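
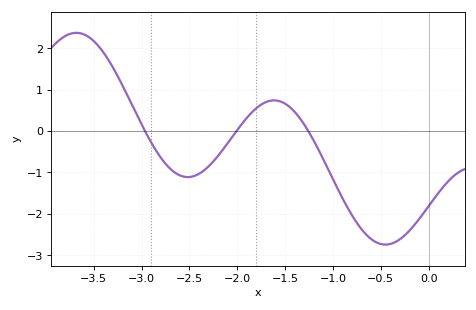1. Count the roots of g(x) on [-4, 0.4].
3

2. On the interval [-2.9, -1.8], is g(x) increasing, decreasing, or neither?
neither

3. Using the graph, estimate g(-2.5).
-1.1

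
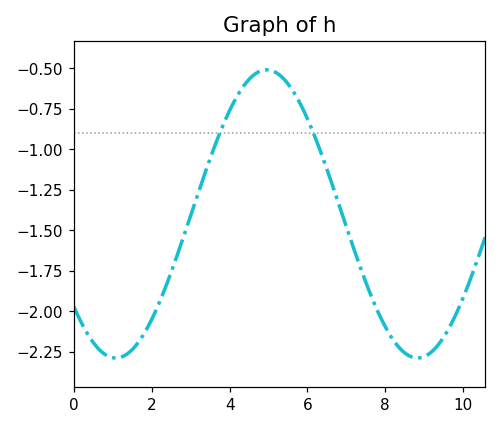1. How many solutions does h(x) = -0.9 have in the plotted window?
2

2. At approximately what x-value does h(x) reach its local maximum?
4.95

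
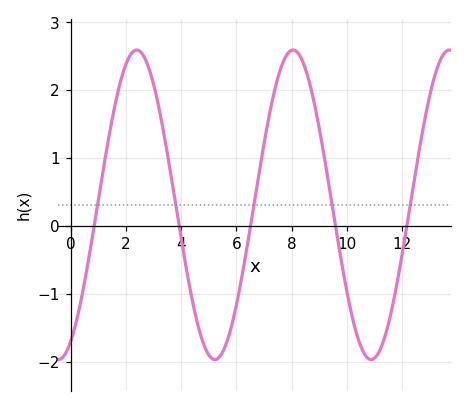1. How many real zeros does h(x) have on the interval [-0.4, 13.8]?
5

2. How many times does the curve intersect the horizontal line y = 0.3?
5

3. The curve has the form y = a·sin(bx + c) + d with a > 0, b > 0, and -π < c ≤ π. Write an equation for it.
y = 2.28sin(1.1x - 1.1) + 0.31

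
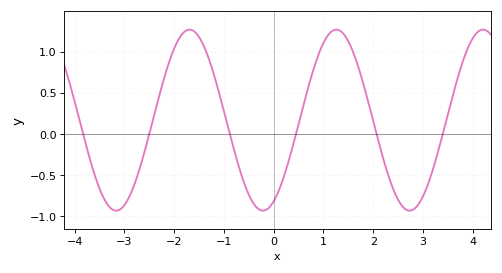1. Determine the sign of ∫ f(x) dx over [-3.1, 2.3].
positive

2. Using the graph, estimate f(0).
-0.815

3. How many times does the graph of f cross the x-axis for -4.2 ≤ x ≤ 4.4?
6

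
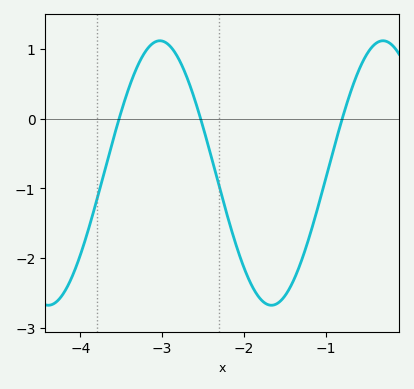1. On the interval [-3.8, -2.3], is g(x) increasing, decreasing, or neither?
neither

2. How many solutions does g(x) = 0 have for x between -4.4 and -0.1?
3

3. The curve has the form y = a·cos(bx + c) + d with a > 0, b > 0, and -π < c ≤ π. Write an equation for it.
y = 1.9cos(2.3x + 0.682) - 0.78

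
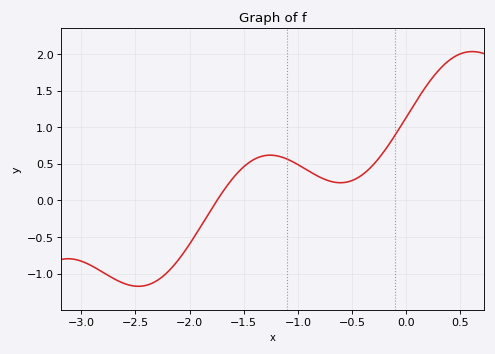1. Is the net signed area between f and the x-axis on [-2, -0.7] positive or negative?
positive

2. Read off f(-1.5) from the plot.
0.462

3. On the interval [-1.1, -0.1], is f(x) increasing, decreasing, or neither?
neither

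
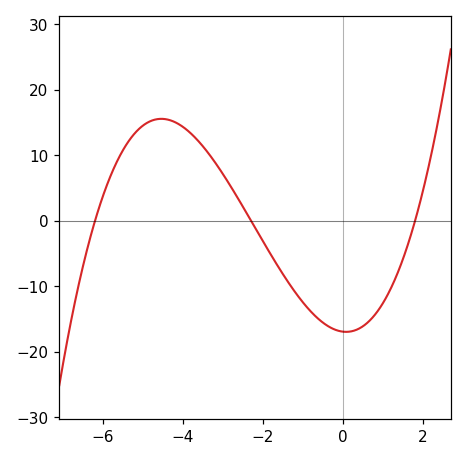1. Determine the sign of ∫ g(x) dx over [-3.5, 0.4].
negative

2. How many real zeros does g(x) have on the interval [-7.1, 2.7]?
3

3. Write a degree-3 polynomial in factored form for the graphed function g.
y = 0.66(x + 6.2)(x + 2.3)(x - 1.8)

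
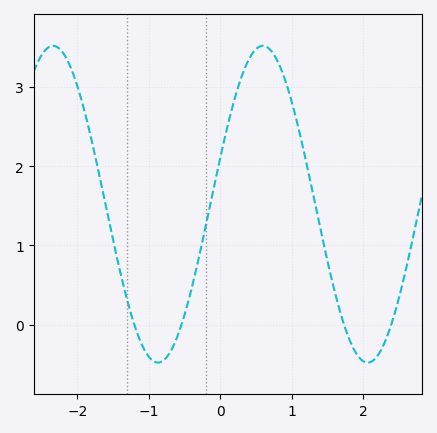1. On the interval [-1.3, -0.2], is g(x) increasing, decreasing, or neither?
neither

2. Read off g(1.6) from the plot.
0.421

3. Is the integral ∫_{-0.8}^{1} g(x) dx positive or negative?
positive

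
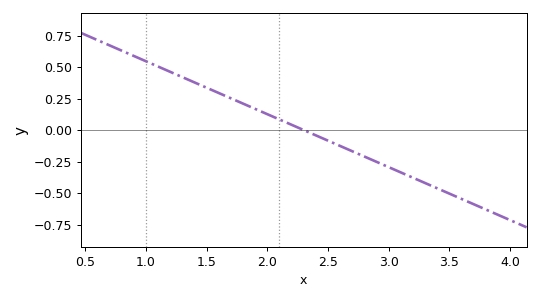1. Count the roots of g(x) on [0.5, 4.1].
1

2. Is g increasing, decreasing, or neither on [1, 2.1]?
decreasing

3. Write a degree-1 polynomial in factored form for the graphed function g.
y = -0.42(x - 2.3)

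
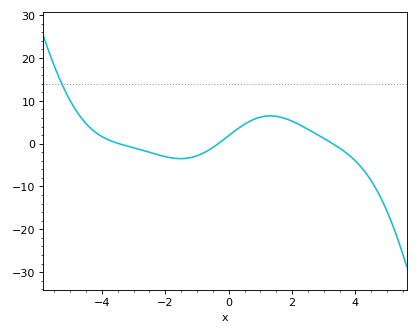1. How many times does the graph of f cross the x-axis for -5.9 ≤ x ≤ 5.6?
3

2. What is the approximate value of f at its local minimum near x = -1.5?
-3.5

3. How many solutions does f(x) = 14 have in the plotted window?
1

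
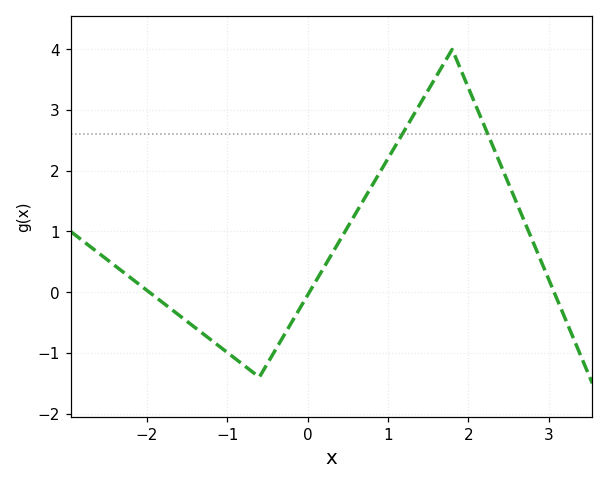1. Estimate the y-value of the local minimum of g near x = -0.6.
-1.4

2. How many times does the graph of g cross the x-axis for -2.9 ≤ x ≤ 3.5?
3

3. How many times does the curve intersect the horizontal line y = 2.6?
2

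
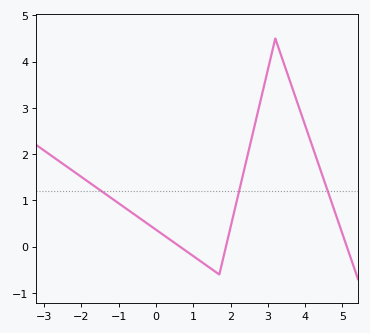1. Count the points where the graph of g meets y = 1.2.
3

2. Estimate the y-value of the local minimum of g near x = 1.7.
-0.6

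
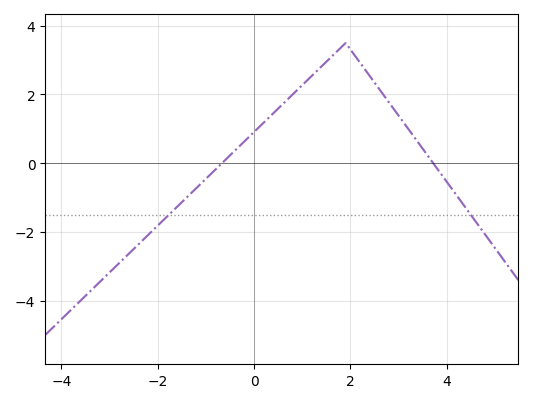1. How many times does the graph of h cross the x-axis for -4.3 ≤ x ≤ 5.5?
2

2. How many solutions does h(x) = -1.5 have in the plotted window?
2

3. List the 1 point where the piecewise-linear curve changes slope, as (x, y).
(1.9, 3.5)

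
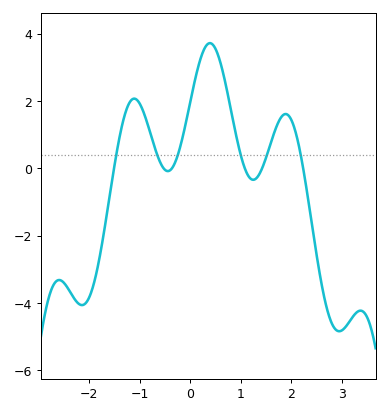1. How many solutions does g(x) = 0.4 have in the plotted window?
6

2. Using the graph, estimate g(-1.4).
0.885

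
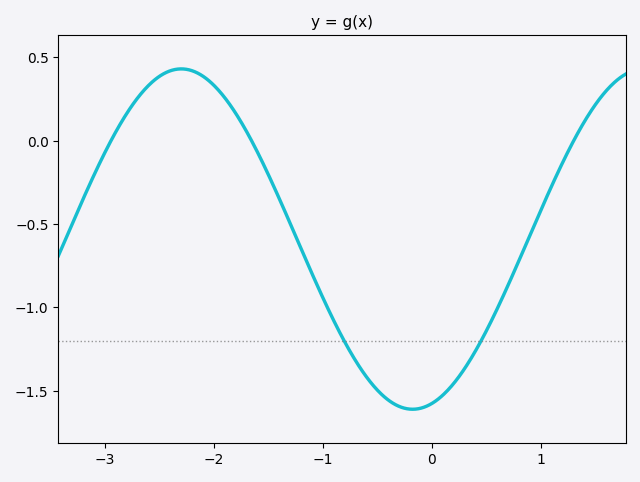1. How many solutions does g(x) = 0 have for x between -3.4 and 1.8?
3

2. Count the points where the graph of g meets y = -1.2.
2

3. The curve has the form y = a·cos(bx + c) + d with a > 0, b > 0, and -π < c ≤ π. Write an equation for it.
y = 1.02cos(1.48x - 2.88) - 0.59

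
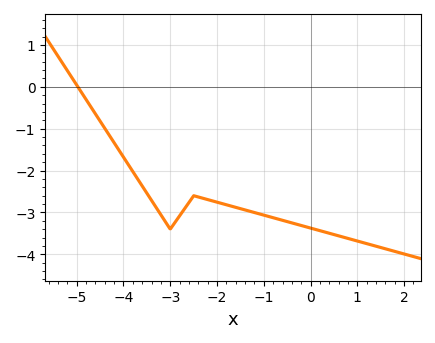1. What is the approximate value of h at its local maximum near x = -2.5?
-2.6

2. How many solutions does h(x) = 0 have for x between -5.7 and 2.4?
1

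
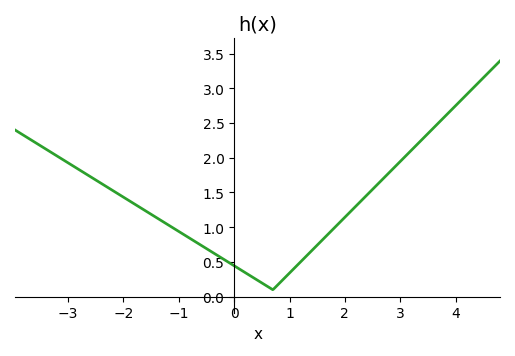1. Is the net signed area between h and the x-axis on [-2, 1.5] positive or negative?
positive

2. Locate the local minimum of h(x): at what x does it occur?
0.6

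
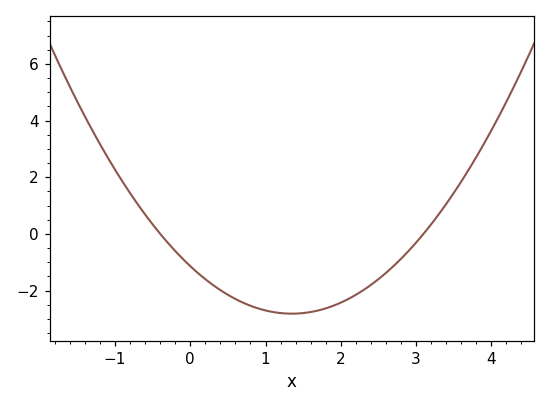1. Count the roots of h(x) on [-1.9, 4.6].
2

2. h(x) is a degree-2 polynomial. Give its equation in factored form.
y = 0.92(x + 0.4)(x - 3.1)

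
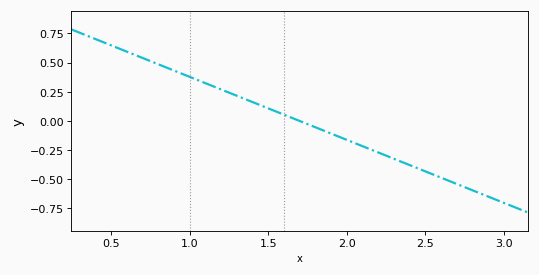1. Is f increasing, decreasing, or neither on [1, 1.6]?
decreasing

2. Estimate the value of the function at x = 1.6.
0.06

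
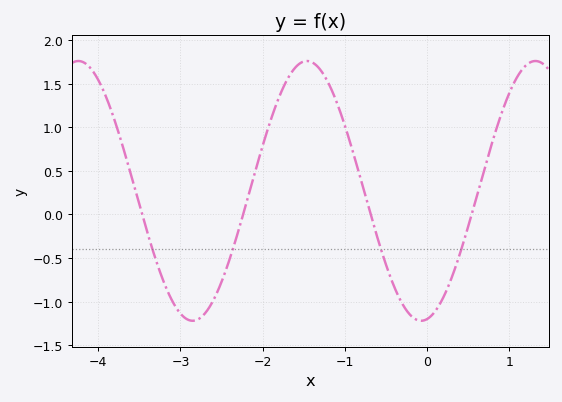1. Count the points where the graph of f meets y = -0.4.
4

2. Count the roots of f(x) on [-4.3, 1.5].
4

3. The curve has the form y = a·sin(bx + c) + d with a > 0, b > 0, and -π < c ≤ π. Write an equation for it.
y = 1.49sin(2.26x - 1.41) + 0.27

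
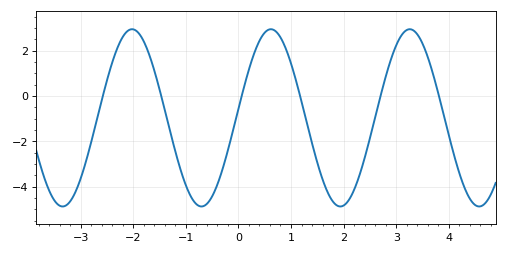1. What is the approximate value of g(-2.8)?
-2.05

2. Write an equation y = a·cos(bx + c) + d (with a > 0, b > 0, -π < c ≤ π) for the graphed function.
y = 3.91cos(2.38x - 1.47) - 0.97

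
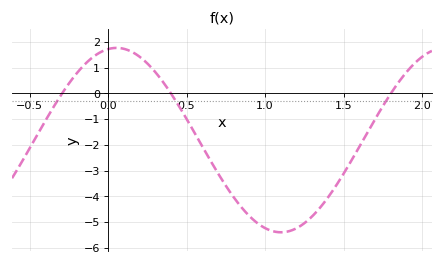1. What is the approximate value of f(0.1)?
1.7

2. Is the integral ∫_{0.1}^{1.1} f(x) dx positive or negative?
negative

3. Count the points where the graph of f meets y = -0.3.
3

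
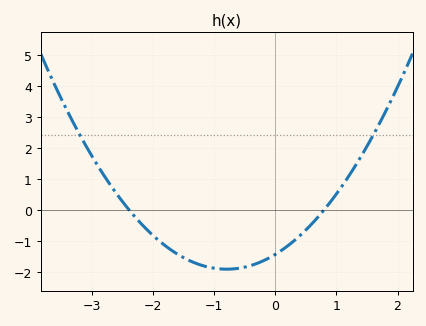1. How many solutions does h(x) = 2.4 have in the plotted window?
2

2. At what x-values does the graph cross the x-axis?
-2.4, 0.8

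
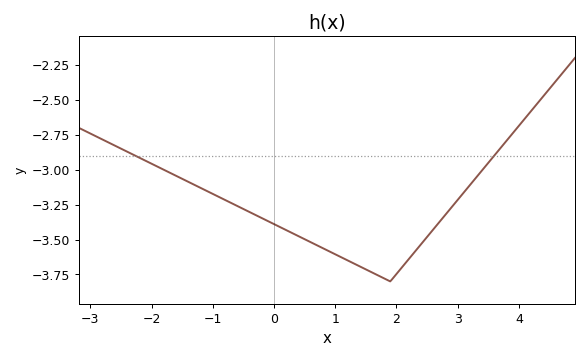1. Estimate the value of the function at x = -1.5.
-3.07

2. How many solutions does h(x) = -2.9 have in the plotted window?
2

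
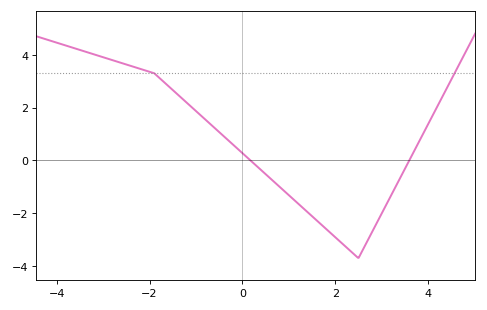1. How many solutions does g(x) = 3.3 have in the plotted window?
2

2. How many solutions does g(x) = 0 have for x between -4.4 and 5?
2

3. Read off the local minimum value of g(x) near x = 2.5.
-3.6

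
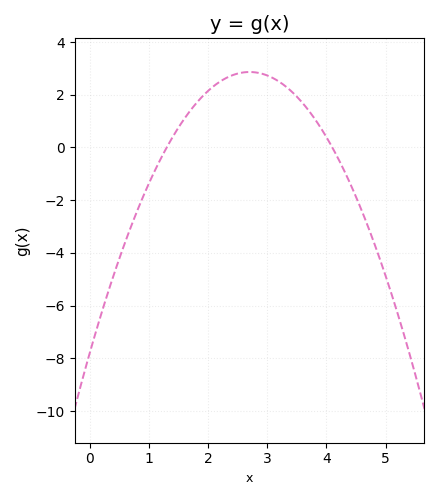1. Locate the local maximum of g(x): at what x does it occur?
2.7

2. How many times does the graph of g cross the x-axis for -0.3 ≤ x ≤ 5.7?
2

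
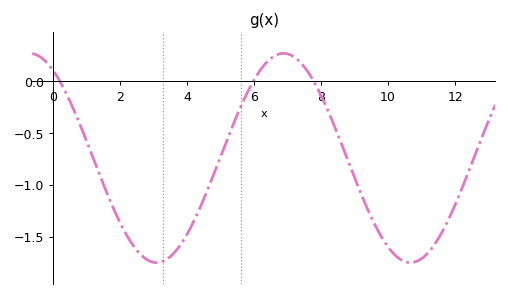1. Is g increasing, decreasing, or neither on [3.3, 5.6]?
increasing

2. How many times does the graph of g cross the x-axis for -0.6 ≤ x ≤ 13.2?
3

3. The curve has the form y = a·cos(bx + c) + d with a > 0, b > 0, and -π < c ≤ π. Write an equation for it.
y = 1.01cos(0.83x + 0.57) - 0.74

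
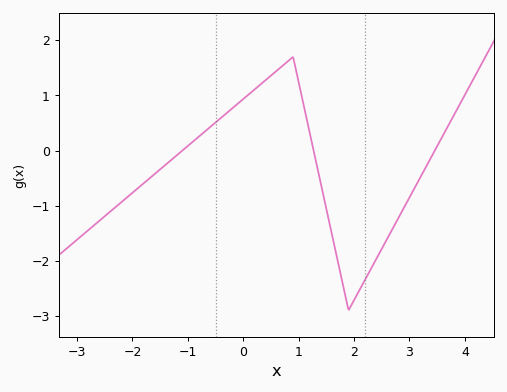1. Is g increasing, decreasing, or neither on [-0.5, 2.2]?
neither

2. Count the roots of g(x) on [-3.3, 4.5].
3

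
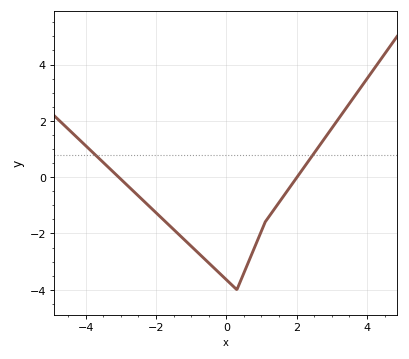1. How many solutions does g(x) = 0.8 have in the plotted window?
2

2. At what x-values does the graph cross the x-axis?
-3.06, 2.01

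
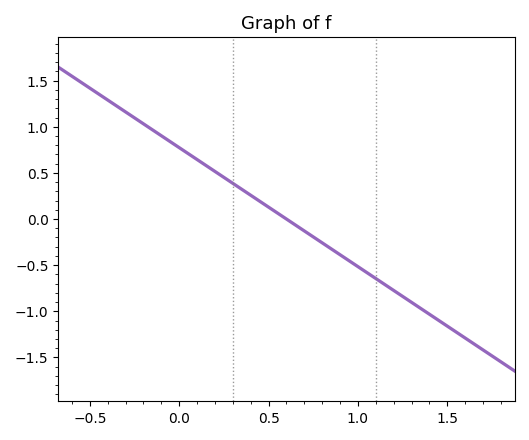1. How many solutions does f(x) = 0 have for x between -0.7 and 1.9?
1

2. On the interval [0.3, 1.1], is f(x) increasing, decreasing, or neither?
decreasing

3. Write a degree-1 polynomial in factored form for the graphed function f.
y = -1.29(x - 0.6)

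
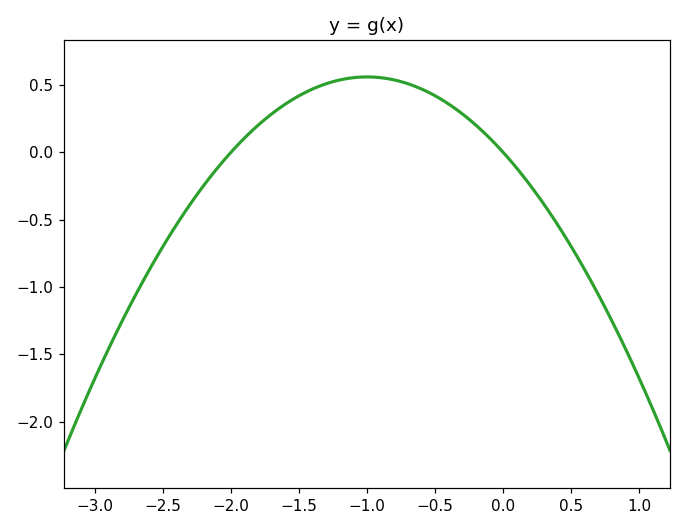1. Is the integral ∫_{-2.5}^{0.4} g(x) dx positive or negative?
positive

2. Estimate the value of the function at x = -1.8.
0.202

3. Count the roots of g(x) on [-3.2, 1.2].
2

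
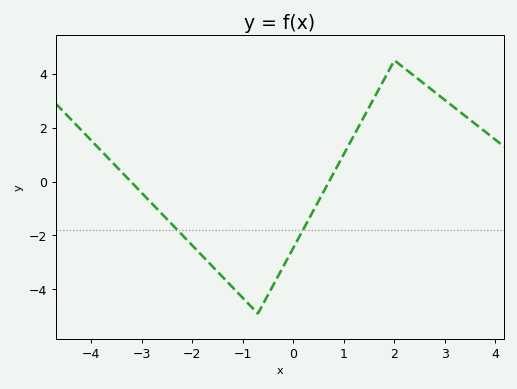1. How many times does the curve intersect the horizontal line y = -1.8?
2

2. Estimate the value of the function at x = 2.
4.5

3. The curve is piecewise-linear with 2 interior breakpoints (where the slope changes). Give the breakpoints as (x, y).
(-0.7, -4.9); (2, 4.5)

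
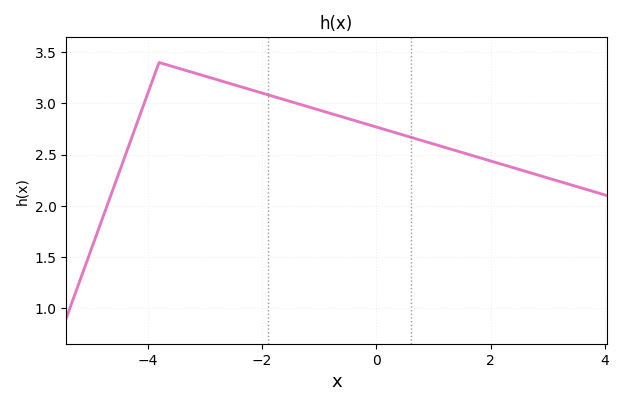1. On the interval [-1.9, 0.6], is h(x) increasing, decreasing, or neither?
decreasing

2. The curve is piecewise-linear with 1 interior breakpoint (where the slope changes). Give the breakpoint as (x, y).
(-3.8, 3.4)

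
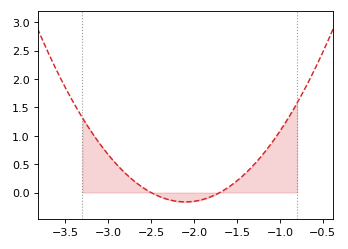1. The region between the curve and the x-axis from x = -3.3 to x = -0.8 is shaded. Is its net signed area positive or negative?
positive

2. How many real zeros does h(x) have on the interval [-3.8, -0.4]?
2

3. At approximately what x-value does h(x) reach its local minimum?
-2.1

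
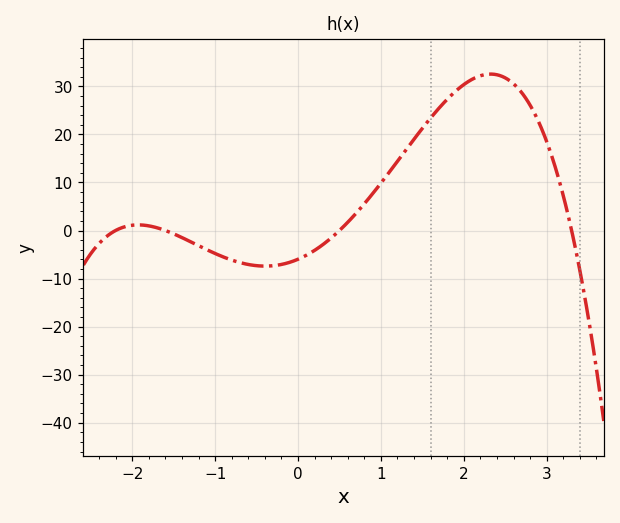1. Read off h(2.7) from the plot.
28.6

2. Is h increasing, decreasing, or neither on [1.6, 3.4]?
neither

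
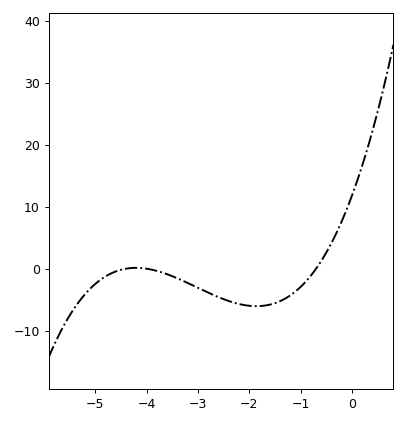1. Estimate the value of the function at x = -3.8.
-0.357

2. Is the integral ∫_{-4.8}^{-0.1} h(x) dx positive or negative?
negative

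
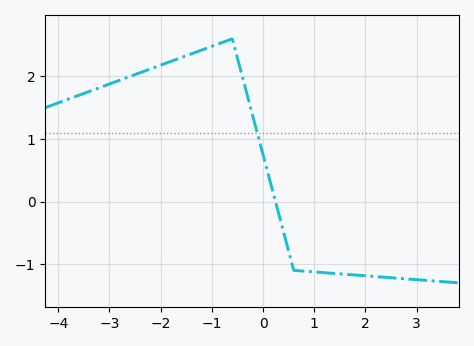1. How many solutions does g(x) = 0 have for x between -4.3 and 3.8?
1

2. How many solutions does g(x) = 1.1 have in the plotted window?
1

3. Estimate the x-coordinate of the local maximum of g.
-0.601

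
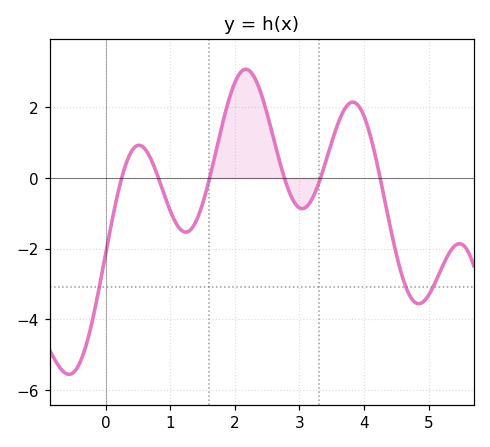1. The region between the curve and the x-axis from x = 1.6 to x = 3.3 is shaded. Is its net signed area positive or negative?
positive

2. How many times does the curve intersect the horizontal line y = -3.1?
3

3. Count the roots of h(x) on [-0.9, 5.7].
6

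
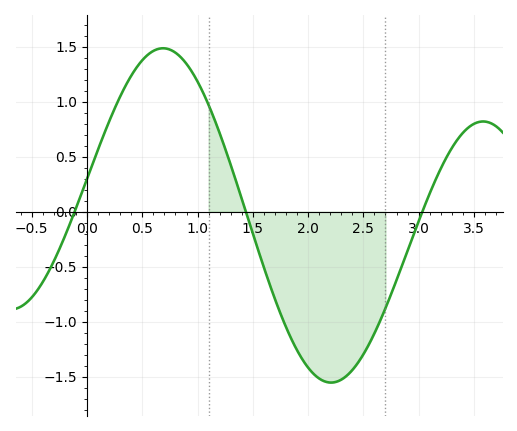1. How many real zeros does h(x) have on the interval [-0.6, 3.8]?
3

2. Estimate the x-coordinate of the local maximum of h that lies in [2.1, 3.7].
3.58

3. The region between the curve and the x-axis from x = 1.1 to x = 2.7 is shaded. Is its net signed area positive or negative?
negative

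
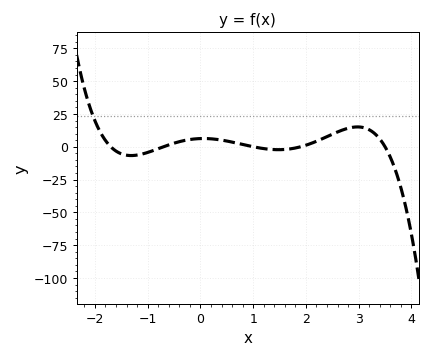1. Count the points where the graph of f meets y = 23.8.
1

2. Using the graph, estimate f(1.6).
-2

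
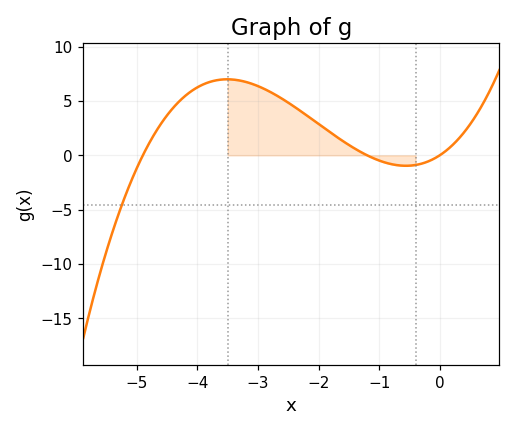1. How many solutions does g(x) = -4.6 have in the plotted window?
1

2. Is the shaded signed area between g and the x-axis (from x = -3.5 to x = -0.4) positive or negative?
positive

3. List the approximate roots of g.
-4.9, -1.2, 0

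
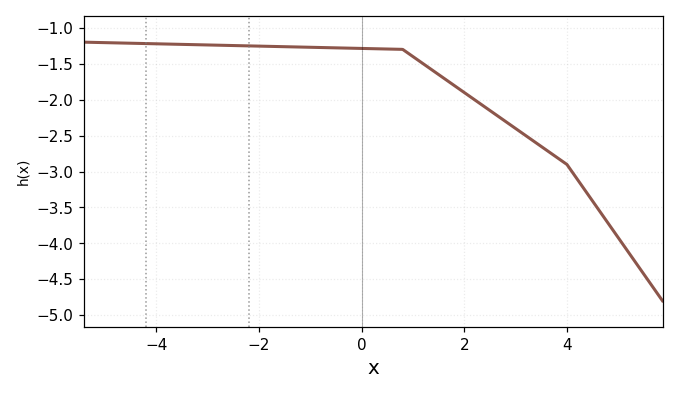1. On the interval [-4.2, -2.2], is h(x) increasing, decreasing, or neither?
decreasing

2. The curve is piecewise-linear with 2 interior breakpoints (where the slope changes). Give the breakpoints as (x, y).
(0.8, -1.3); (4, -2.9)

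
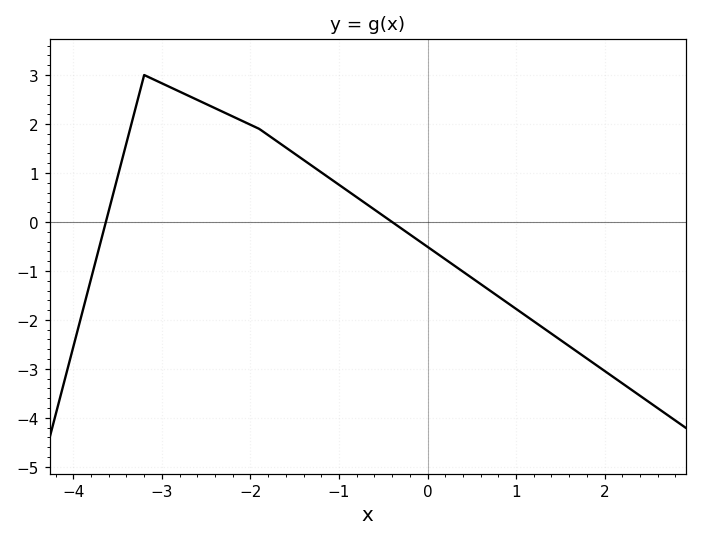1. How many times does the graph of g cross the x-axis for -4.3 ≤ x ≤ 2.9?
2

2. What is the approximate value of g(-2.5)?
2.4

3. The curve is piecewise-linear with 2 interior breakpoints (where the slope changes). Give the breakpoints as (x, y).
(-3.2, 3); (-1.9, 1.9)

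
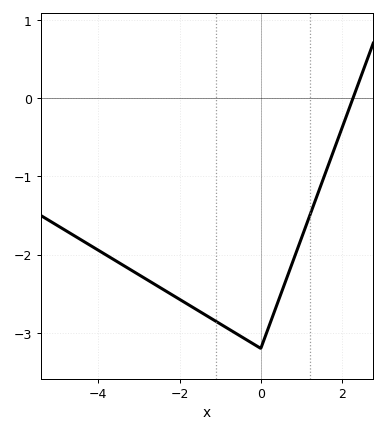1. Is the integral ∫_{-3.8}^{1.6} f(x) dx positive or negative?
negative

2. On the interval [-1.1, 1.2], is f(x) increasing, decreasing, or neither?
neither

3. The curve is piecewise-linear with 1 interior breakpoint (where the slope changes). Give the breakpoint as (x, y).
(0, -3.2)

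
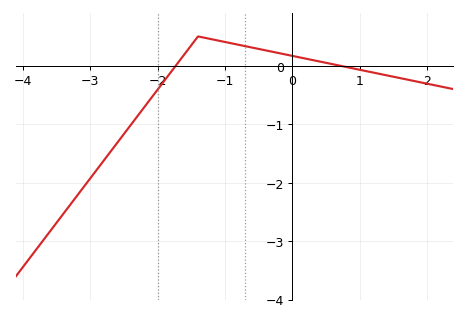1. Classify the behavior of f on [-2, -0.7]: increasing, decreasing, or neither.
neither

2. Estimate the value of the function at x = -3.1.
-2.08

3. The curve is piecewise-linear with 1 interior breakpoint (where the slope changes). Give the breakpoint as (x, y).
(-1.4, 0.5)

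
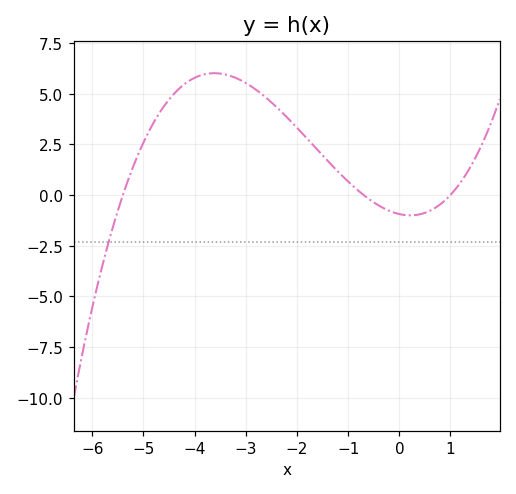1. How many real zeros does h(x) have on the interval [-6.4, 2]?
3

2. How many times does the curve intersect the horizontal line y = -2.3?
1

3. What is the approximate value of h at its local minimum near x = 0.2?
-1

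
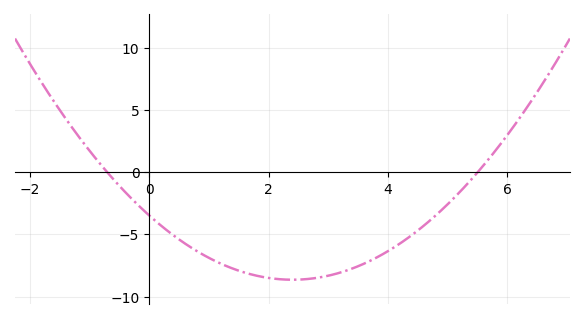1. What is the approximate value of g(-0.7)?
0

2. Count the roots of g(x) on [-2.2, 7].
2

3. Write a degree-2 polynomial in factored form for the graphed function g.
y = 0.9(x + 0.7)(x - 5.5)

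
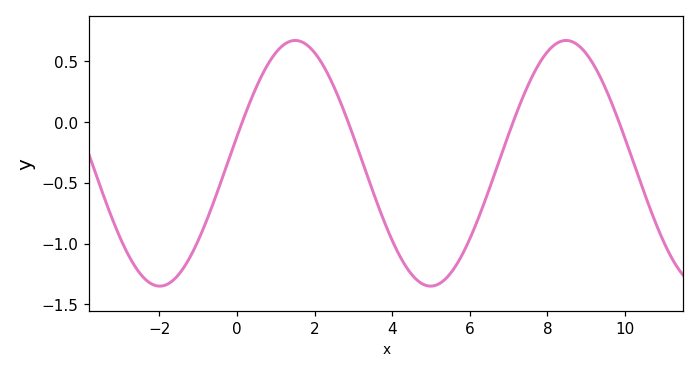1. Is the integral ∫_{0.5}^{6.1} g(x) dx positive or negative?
negative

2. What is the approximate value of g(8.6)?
0.664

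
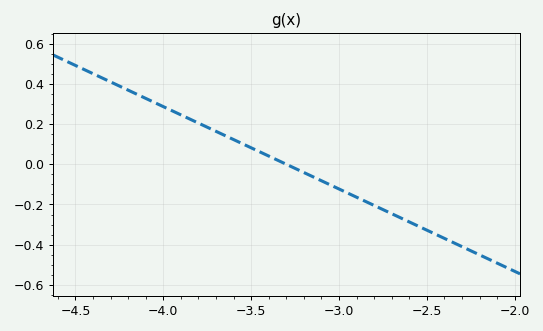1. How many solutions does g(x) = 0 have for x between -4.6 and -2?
1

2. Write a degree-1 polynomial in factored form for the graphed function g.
y = -0.41(x + 3.3)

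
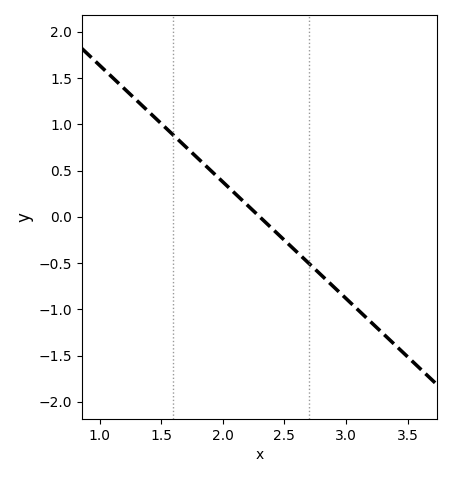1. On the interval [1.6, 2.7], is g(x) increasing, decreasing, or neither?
decreasing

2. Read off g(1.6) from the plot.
0.9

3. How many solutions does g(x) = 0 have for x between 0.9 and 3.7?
1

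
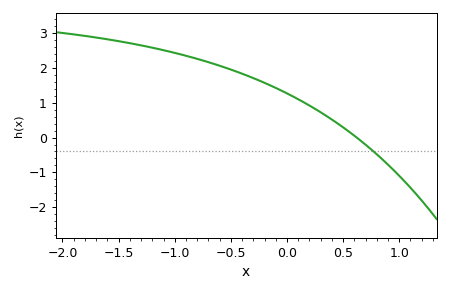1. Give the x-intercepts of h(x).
0.621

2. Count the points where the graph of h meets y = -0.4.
1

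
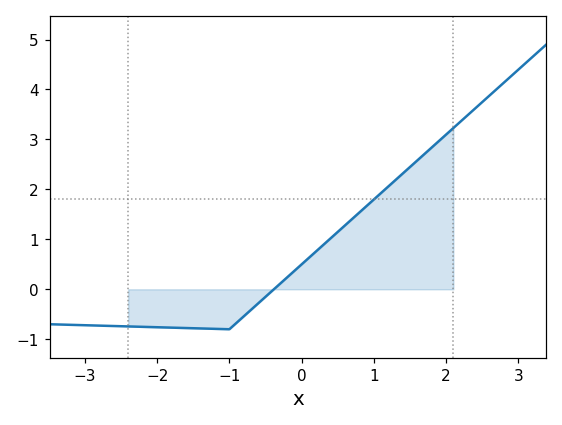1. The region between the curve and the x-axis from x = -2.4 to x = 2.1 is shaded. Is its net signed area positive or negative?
positive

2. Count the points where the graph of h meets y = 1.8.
1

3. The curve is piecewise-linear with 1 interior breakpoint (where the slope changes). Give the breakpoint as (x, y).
(-1, -0.8)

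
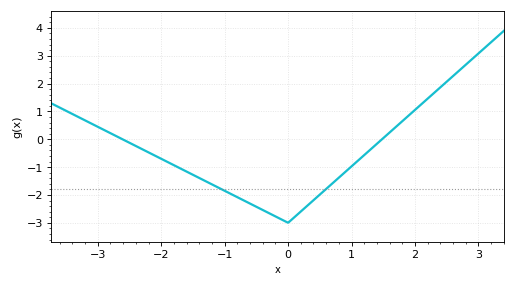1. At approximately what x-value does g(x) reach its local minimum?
-0.001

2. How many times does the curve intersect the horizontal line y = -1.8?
2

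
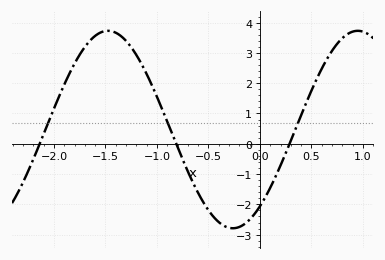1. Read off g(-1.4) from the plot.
3.67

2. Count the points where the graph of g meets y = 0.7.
3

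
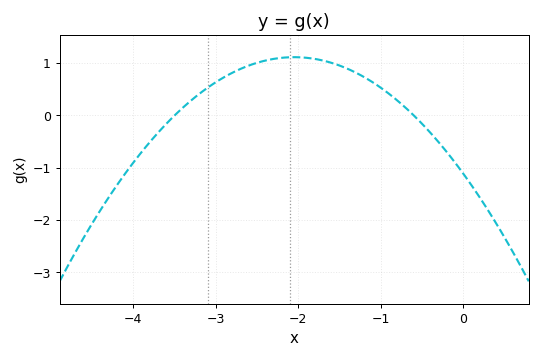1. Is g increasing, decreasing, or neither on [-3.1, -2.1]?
increasing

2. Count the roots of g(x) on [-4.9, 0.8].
2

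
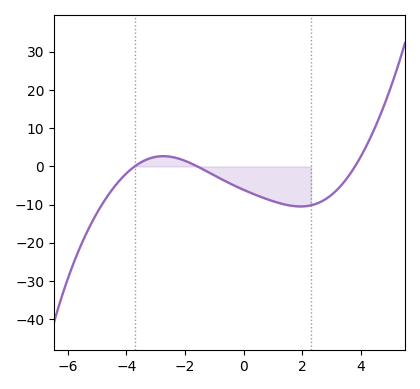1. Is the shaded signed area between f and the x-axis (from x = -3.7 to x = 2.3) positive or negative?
negative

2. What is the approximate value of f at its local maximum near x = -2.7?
2.7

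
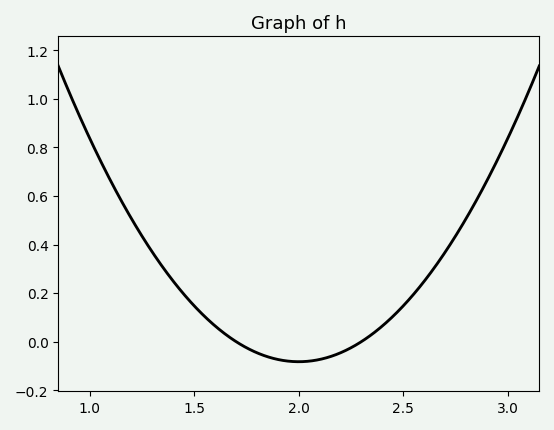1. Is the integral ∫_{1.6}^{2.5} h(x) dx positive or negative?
negative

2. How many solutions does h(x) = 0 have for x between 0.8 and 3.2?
2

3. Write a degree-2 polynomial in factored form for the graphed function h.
y = 0.92(x - 1.7)(x - 2.3)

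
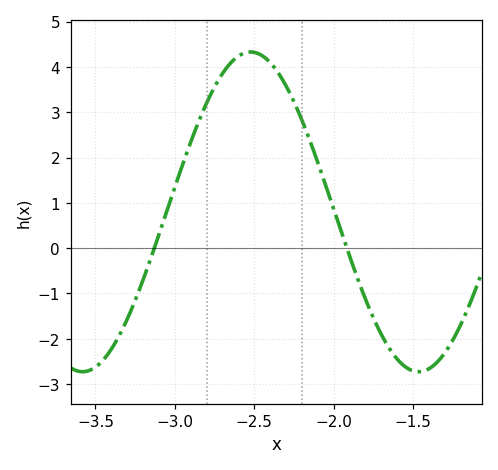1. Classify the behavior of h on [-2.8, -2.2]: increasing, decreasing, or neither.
neither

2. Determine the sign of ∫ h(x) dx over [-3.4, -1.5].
positive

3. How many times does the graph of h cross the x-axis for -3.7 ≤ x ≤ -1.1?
2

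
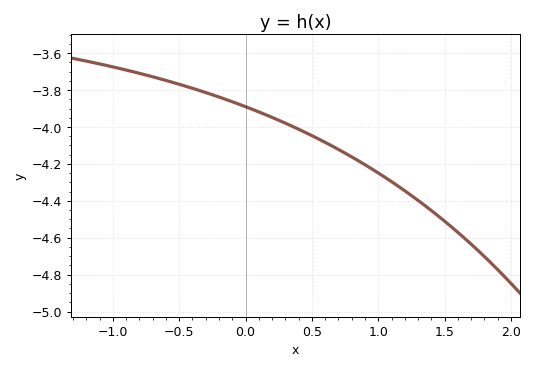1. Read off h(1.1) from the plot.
-4.3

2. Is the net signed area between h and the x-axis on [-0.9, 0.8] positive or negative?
negative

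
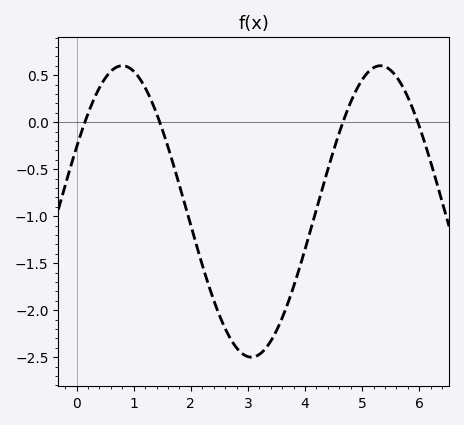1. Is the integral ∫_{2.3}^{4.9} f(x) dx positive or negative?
negative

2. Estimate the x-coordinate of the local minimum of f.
3.1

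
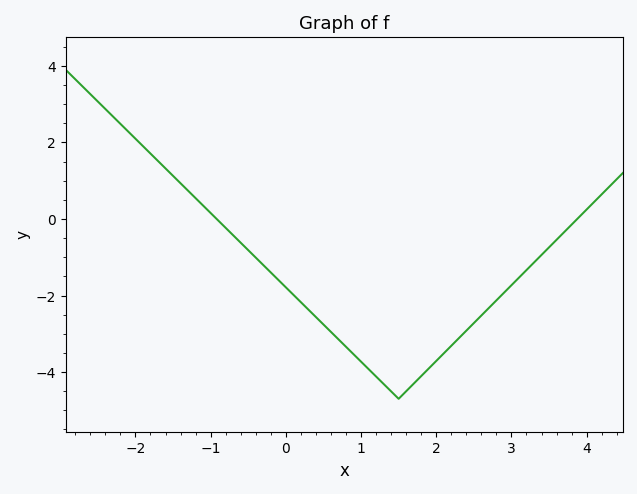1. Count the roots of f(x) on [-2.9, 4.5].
2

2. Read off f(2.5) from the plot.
-2.8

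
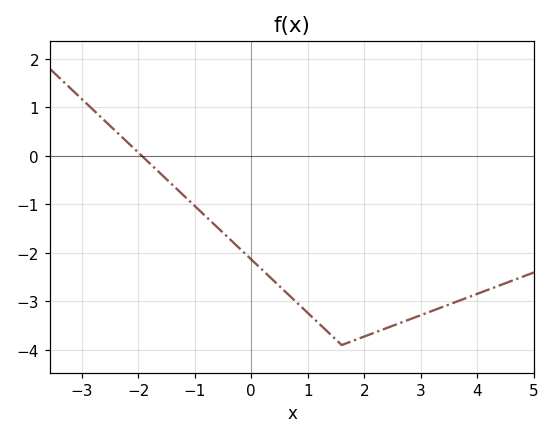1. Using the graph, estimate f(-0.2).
-1.91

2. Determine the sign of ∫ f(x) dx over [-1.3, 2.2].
negative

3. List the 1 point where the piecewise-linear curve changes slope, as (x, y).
(1.6, -3.9)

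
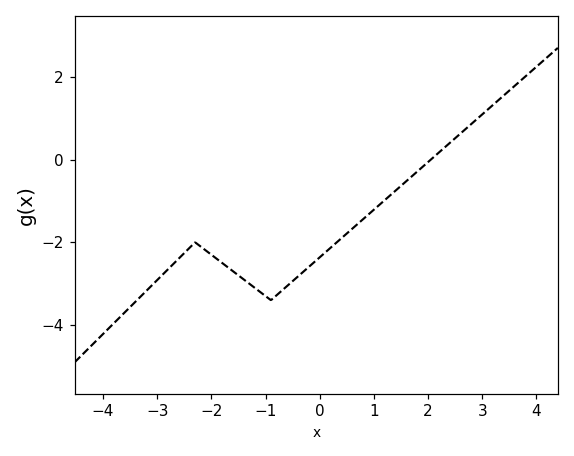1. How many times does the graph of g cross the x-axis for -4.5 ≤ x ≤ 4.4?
1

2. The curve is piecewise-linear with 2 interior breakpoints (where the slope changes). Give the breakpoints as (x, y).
(-2.3, -2); (-0.9, -3.4)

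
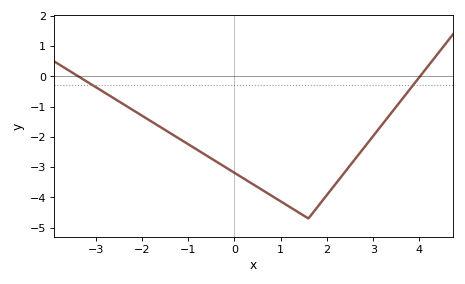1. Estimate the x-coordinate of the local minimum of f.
1.6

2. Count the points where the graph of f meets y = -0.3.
2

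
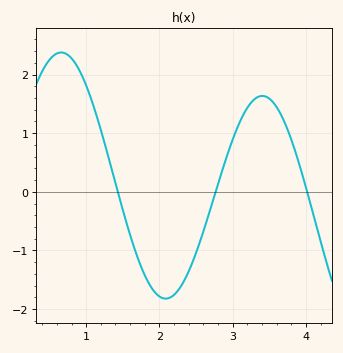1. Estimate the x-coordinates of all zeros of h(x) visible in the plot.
1.43, 2.77, 4.02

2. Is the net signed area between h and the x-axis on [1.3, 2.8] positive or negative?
negative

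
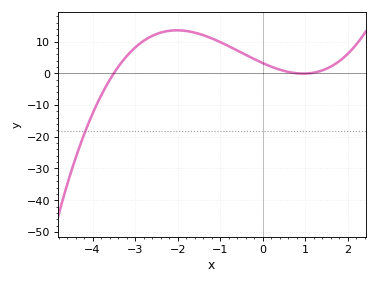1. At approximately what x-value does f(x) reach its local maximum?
-2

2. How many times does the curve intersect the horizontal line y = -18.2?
1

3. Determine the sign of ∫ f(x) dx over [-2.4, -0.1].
positive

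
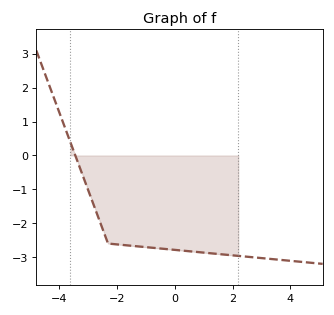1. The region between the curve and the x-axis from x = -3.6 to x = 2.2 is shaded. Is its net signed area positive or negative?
negative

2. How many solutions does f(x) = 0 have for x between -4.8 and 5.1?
1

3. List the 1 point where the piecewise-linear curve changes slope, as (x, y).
(-2.3, -2.6)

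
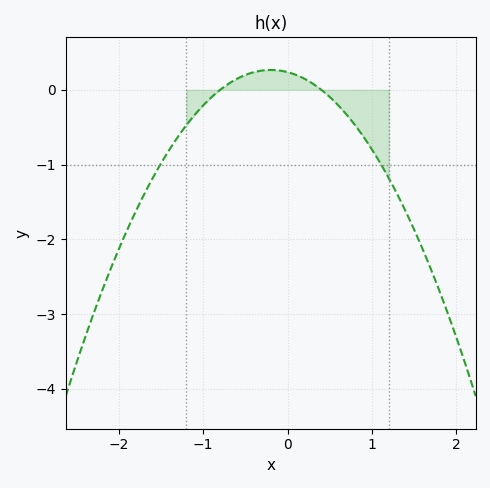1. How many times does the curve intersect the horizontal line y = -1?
2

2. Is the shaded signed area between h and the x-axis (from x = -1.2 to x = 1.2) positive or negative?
negative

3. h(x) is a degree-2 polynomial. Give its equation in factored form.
y = -0.74(x + 0.8)(x - 0.4)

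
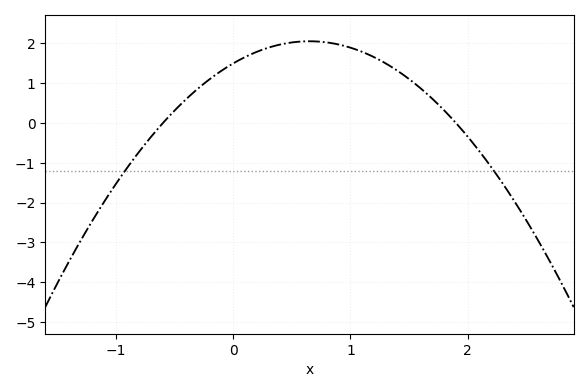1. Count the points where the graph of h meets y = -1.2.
2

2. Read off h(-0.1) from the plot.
1.3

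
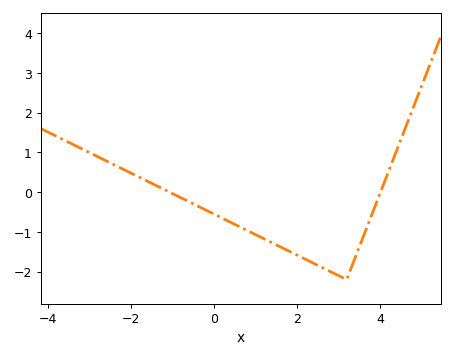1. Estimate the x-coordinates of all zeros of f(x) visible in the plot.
-1.07, 4.02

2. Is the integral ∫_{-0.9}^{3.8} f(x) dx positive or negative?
negative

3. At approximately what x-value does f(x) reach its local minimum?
3.2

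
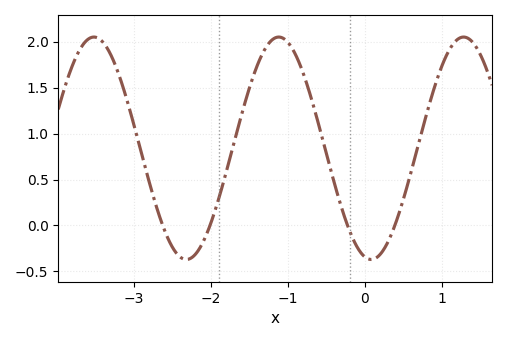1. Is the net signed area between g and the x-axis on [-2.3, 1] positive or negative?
positive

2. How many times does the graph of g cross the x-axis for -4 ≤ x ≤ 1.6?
4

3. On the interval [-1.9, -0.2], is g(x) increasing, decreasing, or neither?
neither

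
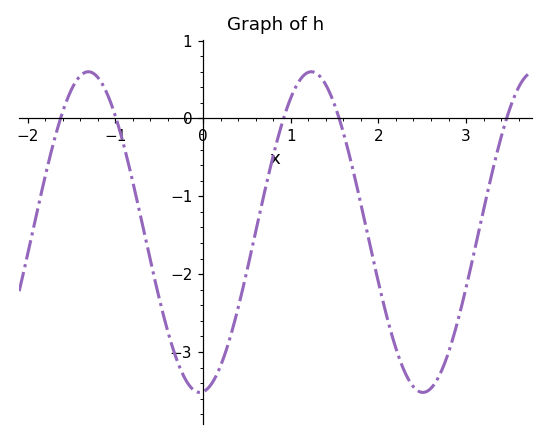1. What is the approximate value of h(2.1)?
-2.56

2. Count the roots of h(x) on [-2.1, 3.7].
5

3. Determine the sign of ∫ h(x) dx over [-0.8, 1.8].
negative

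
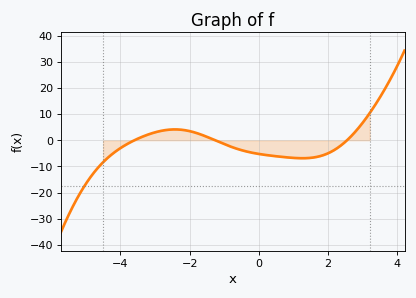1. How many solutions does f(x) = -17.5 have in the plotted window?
1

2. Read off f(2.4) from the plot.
-2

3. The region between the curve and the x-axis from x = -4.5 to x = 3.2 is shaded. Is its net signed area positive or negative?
negative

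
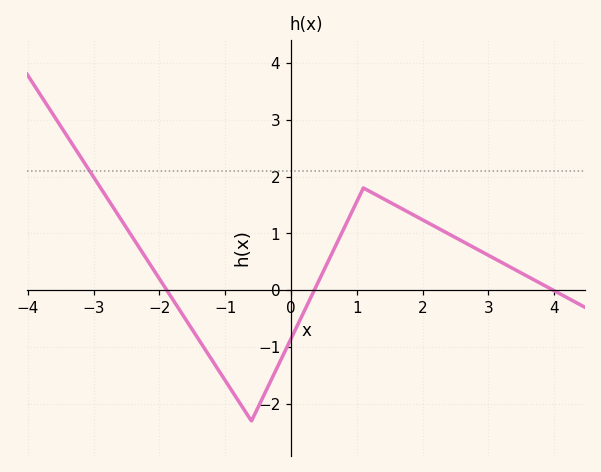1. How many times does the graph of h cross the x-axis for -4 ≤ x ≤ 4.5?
3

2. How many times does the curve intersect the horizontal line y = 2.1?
1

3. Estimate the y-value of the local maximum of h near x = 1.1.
1.8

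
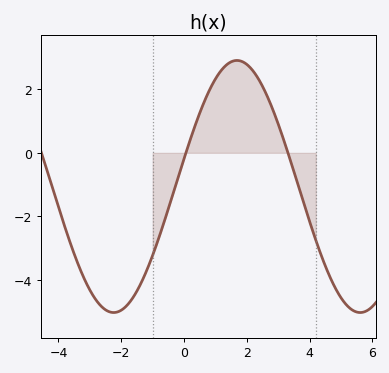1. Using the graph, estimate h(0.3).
0.8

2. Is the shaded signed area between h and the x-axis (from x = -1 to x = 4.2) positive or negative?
positive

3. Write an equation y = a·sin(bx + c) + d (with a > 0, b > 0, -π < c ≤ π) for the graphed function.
y = 3.97sin(0.8x + 0.22) - 1.06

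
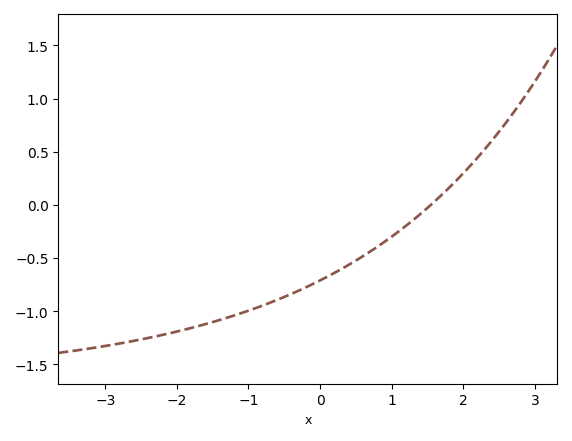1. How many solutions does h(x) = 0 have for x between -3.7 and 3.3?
1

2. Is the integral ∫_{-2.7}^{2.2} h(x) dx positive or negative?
negative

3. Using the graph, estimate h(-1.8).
-1.16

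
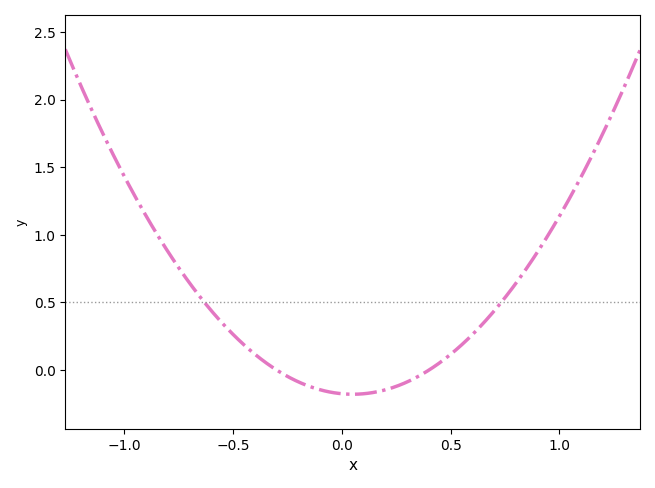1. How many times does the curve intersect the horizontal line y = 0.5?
2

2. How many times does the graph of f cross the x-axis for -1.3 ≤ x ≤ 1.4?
2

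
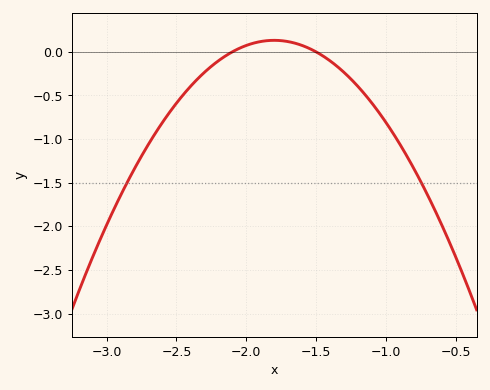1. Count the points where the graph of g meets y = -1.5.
2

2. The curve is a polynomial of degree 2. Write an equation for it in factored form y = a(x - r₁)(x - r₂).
y = -1.47(x + 2.1)(x + 1.5)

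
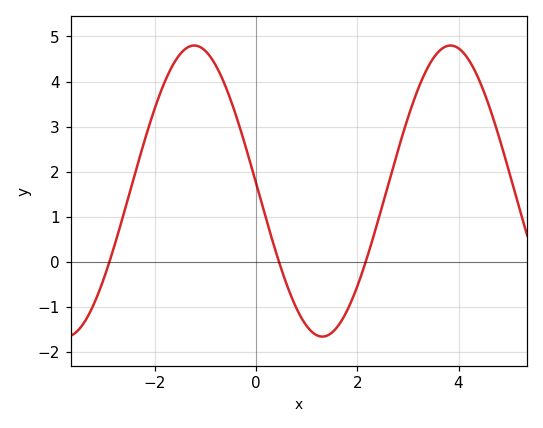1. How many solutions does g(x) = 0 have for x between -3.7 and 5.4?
3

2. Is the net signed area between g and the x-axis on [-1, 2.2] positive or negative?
positive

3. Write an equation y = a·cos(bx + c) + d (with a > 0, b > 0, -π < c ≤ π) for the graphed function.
y = 3.23cos(1.24x + 1.52) + 1.57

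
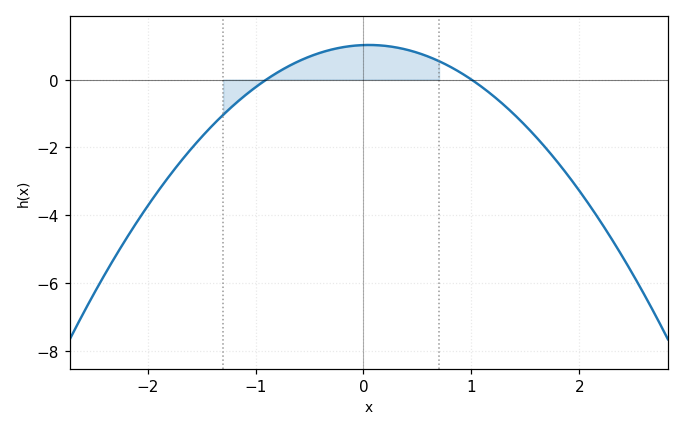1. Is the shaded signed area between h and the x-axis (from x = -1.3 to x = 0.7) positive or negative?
positive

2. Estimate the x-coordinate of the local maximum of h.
0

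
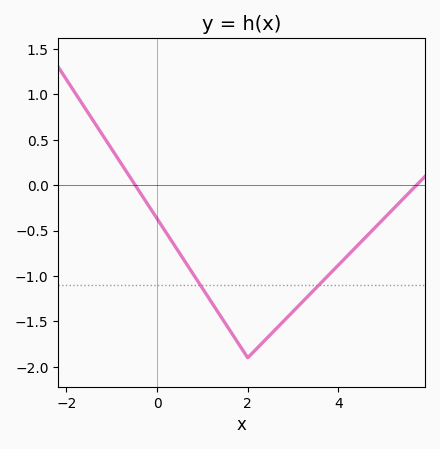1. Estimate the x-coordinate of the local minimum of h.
2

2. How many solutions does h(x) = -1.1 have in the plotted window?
2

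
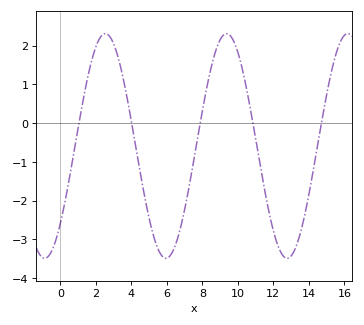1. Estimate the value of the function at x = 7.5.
-1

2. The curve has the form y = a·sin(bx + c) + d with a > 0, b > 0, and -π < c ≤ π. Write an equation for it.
y = 2.9sin(0.92x - 0.76) - 0.59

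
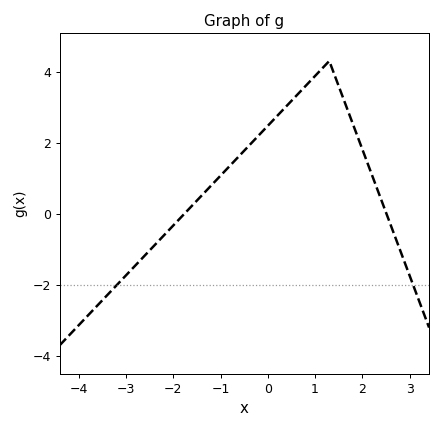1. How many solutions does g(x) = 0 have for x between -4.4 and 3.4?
2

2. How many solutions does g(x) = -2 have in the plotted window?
2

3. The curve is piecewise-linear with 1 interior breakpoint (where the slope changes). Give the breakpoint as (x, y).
(1.3, 4.3)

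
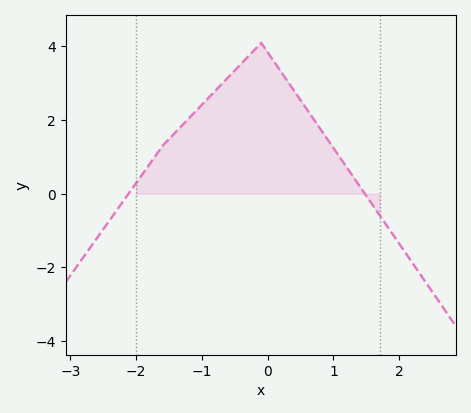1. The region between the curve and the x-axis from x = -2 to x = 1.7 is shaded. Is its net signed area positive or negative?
positive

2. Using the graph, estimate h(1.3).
0.462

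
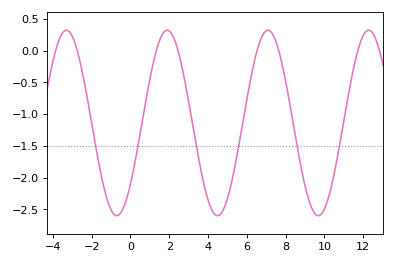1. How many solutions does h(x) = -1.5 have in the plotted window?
6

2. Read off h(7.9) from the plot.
-0.35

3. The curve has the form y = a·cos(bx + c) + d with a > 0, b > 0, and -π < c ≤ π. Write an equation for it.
y = 1.46cos(1.2x - 2.3) - 1.14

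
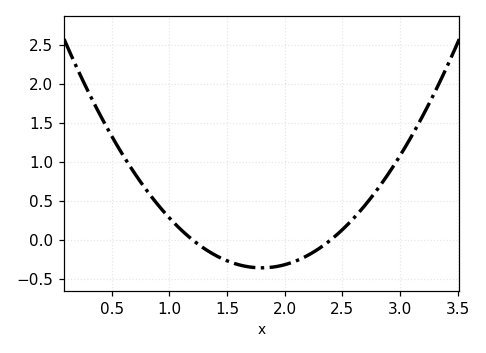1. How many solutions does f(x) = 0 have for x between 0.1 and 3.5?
2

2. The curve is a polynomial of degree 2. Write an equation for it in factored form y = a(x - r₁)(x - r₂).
y = 1(x - 1.2)(x - 2.4)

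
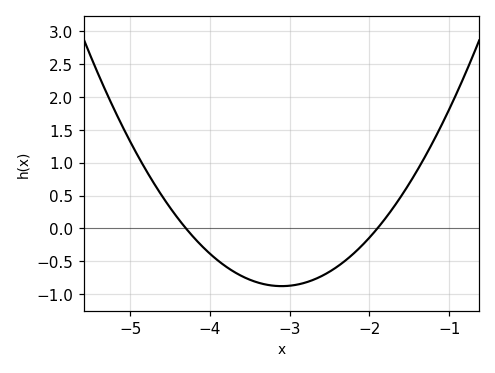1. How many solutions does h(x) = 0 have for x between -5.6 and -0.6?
2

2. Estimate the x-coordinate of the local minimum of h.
-3.1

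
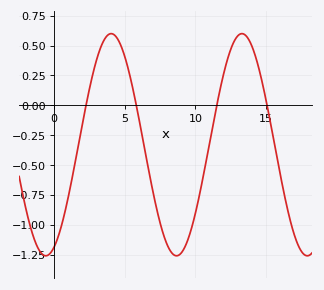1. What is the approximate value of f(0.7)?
-0.95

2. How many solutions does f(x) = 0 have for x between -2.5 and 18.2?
4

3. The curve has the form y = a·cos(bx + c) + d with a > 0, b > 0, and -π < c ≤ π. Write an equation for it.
y = 0.93cos(0.68x - 2.8) - 0.33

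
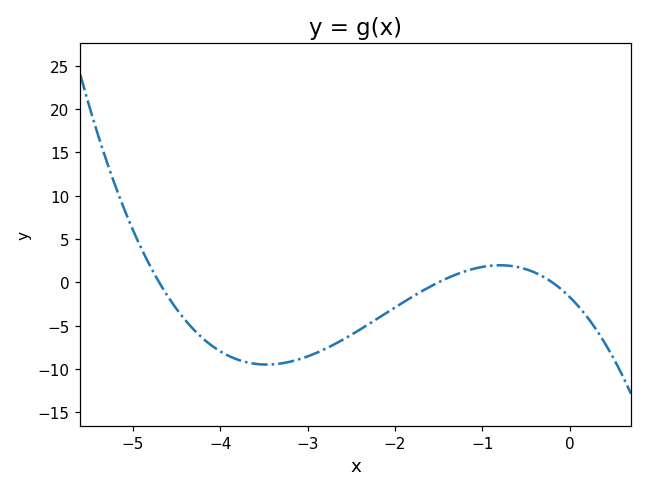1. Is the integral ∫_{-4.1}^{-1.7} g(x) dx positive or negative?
negative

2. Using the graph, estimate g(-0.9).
1.92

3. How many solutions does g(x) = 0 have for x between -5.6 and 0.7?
3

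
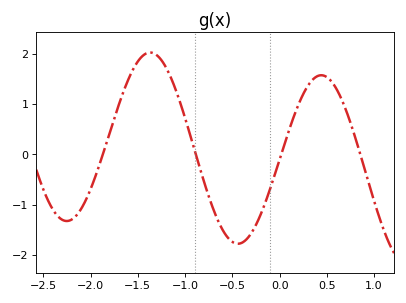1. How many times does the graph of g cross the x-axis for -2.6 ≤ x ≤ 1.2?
4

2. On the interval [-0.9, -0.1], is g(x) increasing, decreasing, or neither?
neither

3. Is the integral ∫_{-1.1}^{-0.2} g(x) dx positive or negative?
negative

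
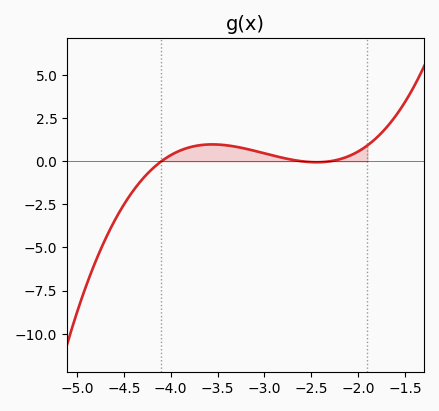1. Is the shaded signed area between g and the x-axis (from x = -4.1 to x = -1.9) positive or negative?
positive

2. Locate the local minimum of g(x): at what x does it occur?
-2.44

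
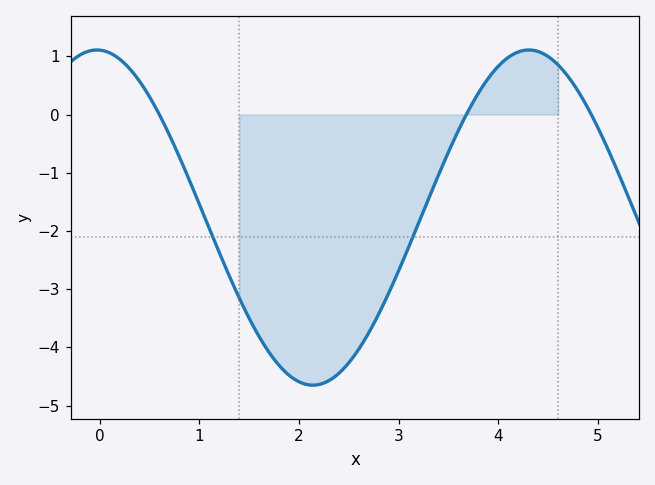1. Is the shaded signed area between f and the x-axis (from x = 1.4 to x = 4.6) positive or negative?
negative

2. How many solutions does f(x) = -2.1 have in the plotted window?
2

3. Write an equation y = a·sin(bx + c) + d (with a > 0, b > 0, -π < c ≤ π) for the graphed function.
y = 2.88sin(1.4x + 1.6) - 1.77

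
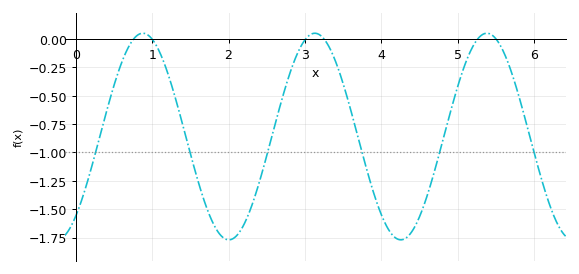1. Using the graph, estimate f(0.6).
-0.2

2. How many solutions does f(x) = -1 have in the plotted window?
6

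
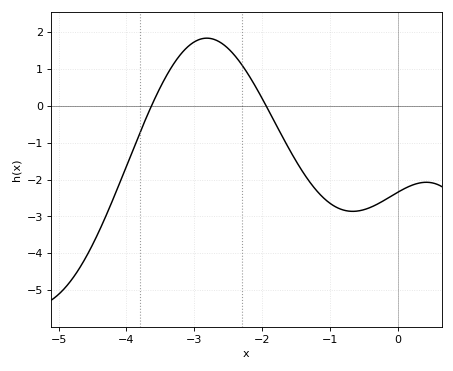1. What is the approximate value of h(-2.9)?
1.81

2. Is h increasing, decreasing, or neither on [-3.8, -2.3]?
neither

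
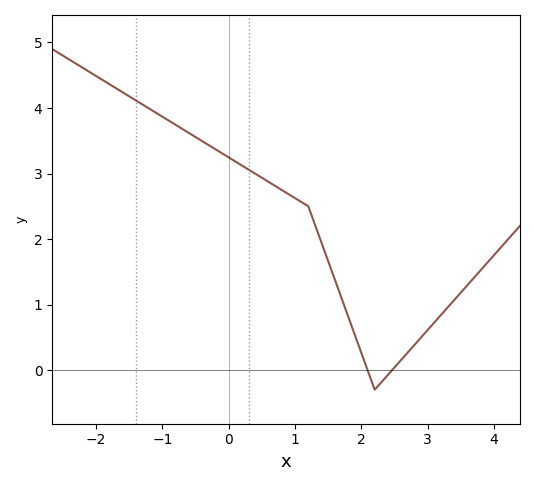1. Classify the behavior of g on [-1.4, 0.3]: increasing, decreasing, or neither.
decreasing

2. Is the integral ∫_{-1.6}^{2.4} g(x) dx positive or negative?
positive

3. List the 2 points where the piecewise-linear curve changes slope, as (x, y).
(1.2, 2.5); (2.2, -0.3)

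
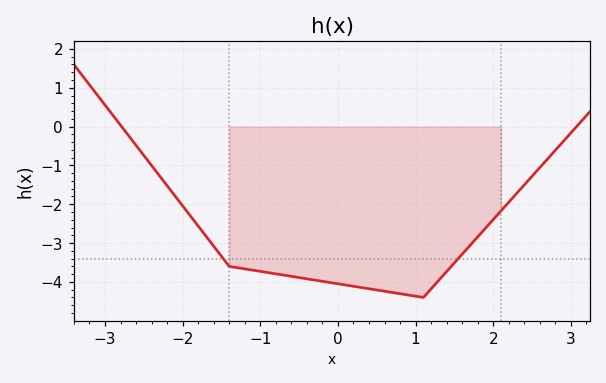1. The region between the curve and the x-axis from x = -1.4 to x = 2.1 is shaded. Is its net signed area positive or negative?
negative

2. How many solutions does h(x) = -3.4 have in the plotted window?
2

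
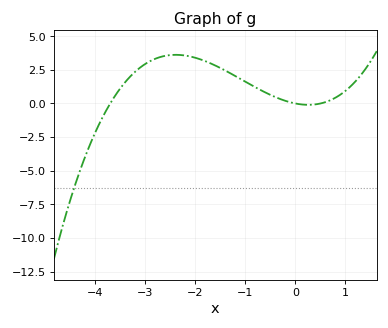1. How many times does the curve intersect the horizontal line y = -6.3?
1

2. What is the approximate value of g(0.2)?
-0.094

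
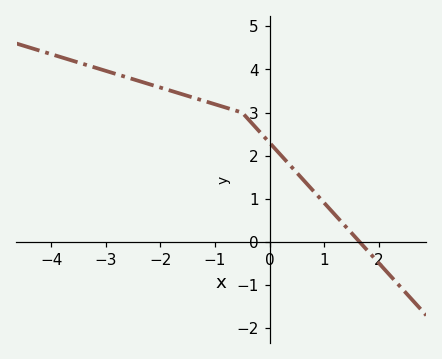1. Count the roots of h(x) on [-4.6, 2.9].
1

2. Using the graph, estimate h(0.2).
2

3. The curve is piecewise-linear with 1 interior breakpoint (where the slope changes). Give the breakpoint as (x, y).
(-0.5, 3)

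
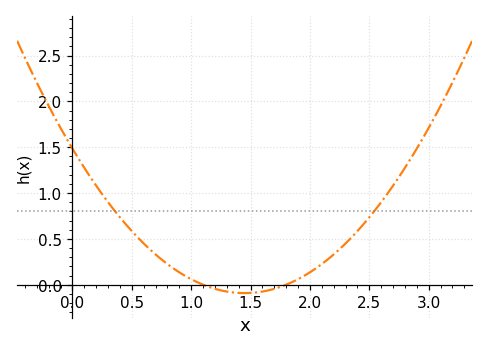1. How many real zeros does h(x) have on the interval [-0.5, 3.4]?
2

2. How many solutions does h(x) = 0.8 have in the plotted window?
2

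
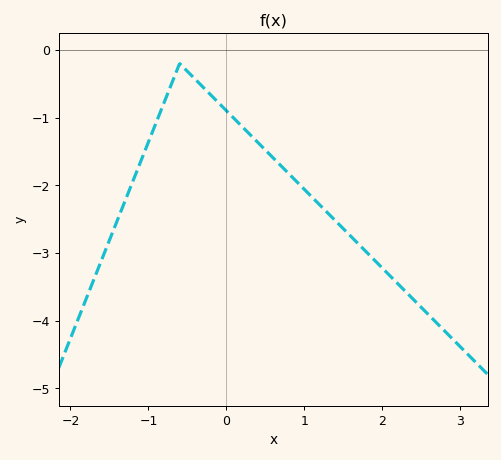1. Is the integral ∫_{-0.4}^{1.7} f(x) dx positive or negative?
negative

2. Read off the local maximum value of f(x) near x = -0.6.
-0.2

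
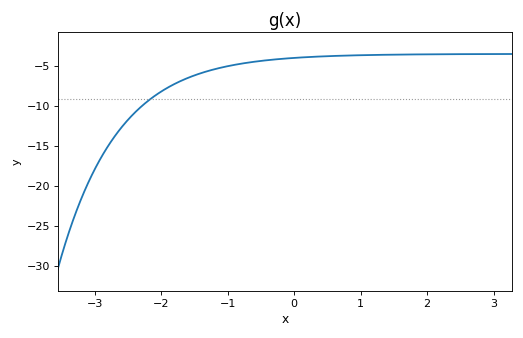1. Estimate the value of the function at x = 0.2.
-4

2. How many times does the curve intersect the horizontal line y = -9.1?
1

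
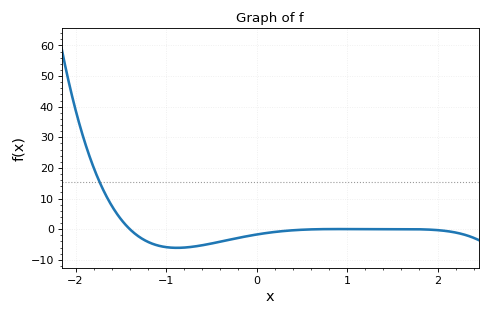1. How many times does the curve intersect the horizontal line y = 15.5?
1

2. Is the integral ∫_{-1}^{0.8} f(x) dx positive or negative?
negative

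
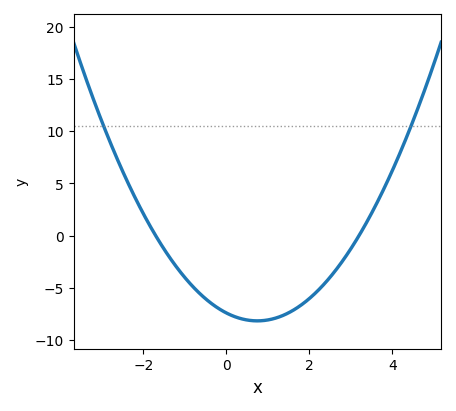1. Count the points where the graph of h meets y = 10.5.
2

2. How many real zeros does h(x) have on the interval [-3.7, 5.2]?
2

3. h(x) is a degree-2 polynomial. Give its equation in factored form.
y = 1.36(x + 1.7)(x - 3.2)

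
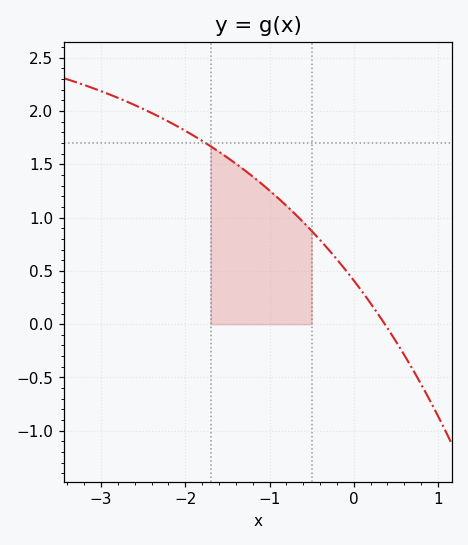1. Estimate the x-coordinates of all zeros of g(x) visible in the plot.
0.4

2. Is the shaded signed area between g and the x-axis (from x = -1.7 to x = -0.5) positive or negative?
positive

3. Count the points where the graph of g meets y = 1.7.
1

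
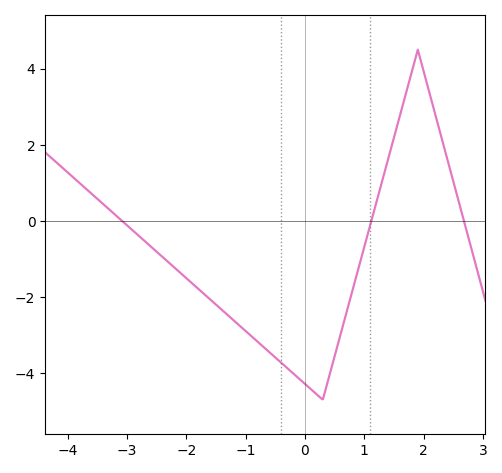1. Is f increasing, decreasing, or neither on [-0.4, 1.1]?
neither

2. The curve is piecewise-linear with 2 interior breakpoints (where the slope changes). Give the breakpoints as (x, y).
(0.3, -4.7); (1.9, 4.5)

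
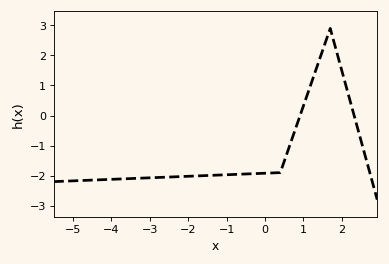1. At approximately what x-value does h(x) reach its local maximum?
1.6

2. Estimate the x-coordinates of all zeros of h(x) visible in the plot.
1, 2.4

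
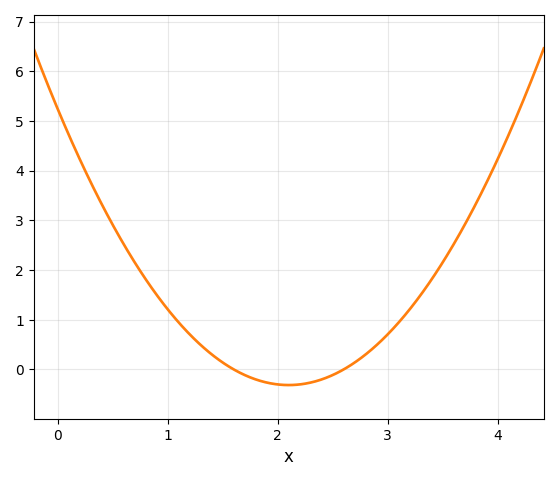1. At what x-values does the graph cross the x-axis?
1.6, 2.6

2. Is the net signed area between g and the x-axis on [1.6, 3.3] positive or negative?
positive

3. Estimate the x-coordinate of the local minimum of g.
2.1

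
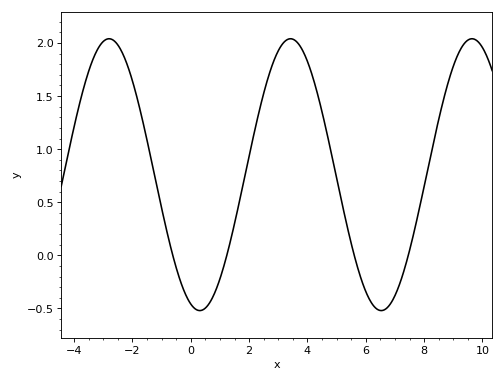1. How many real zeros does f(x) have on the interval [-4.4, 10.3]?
4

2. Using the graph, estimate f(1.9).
0.8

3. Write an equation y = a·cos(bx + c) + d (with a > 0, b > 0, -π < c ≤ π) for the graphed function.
y = 1.28cos(1x + 2.8) + 0.76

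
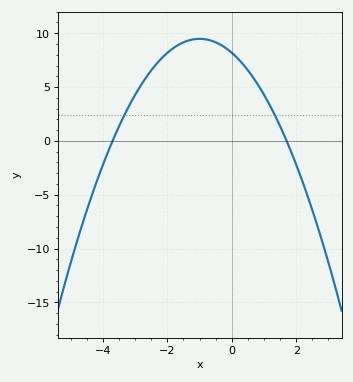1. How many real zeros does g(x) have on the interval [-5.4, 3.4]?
2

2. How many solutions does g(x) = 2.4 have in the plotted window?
2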